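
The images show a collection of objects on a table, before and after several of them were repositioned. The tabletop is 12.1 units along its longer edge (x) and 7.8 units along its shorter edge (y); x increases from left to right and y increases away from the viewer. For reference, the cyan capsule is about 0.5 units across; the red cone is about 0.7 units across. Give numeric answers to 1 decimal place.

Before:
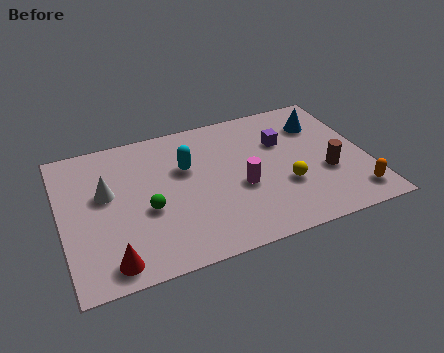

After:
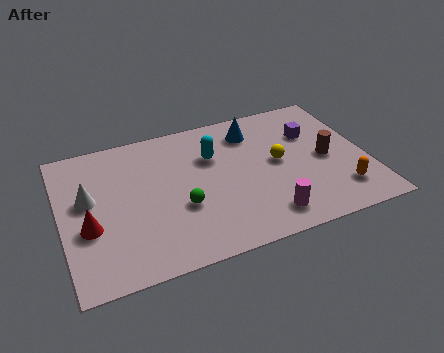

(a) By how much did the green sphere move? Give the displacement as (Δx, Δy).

(1.3, -0.3)

The green sphere started near (3.3, 3.2) and ended near (4.6, 2.9).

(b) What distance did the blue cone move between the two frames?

2.7

The blue cone moved from about (10.5, 5.8) to (7.8, 6.2), a distance of √(2.7² + 0.4²) ≈ 2.7.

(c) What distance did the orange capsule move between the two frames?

0.6

The orange capsule moved from about (11.3, 1.3) to (10.8, 1.7), a distance of √(0.5² + 0.4²) ≈ 0.6.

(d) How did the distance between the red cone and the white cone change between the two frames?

-2.1

Before: roughly 3.6 units apart; after: 1.5. That's 2.1 units closer together.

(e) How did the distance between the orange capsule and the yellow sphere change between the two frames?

+0.3

They were about 3.0 units apart before and 3.3 after — 0.3 units further apart.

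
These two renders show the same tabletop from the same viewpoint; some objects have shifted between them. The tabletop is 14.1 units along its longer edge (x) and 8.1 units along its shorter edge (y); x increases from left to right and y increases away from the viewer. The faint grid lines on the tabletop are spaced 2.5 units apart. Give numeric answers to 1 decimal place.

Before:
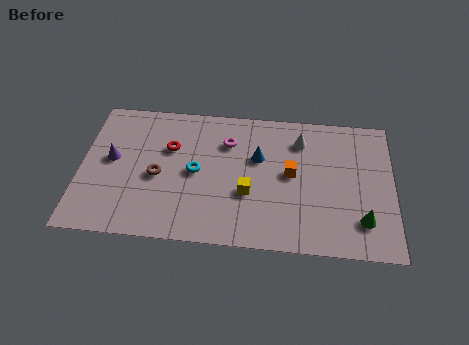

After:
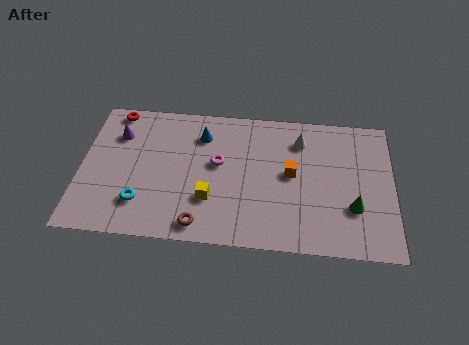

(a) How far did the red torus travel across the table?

3.3

The red torus was near (4.0, 5.3) before and (1.4, 7.3) after, so it travelled √(2.6² + 2.0²) ≈ 3.3 units.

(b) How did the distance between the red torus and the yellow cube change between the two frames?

+2.3

The distance was about 4.3 in the first image and 6.6 in the second, so they moved 2.3 units further apart.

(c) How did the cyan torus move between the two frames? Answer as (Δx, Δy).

(-2.4, -2.0)

The cyan torus started near (5.2, 4.0) and ended near (2.8, 2.0).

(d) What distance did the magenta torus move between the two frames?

1.4

From (6.6, 5.9) to (6.2, 4.6), the magenta torus covered √(0.4² + 1.3²) ≈ 1.4 units.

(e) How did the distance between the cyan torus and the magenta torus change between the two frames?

+1.9

Before: roughly 2.4 units apart; after: 4.3. That's 1.9 units further apart.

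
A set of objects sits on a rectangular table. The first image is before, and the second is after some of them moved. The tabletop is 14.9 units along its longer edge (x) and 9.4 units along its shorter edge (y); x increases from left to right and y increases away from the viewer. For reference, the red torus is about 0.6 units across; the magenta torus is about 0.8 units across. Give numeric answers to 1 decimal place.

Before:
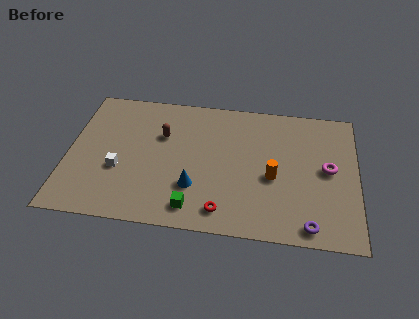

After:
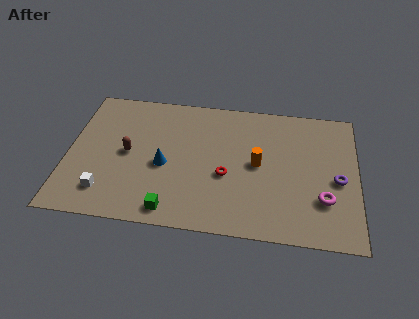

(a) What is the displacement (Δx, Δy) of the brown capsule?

(-1.7, -1.5)

From the two frames, the brown capsule sits at roughly (4.8, 6.2) before and (3.1, 4.7) after.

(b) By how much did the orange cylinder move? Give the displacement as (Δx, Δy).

(-0.8, 0.8)

The orange cylinder was at about (10.6, 4.0) and moved to about (9.8, 4.8).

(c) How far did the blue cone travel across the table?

2.1

From (6.6, 2.8) to (5.0, 4.1), the blue cone covered √(1.6² + 1.3²) ≈ 2.1 units.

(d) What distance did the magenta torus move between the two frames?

2.1

The magenta torus was near (13.4, 4.9) before and (13.2, 2.8) after, so it travelled √(0.2² + 2.1²) ≈ 2.1 units.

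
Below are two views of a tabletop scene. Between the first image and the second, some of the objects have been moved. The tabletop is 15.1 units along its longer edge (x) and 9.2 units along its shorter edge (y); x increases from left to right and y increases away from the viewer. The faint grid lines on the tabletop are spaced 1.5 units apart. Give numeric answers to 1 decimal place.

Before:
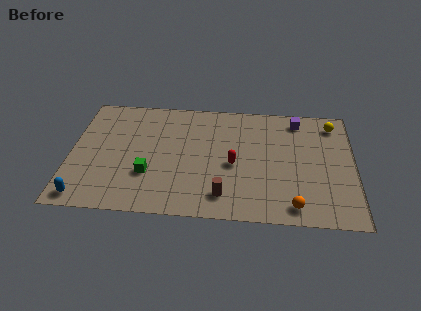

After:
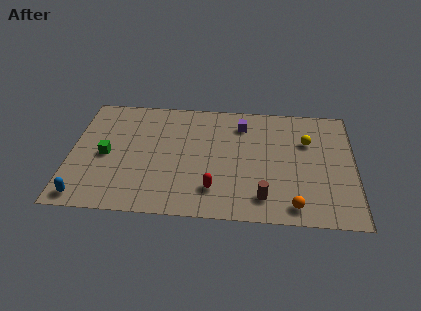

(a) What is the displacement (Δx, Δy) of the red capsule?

(-1.0, -2.0)

The red capsule started near (8.7, 4.1) and ended near (7.7, 2.1).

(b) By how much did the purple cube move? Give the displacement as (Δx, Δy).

(-3.0, -0.6)

From the two frames, the purple cube sits at roughly (12.1, 7.9) before and (9.1, 7.3) after.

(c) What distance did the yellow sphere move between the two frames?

2.1

From (14.0, 7.7) to (12.6, 6.2), the yellow sphere covered √(1.4² + 1.5²) ≈ 2.1 units.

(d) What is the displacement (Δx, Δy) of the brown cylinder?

(2.1, 0.0)

From the two frames, the brown cylinder sits at roughly (8.2, 1.7) before and (10.3, 1.7) after.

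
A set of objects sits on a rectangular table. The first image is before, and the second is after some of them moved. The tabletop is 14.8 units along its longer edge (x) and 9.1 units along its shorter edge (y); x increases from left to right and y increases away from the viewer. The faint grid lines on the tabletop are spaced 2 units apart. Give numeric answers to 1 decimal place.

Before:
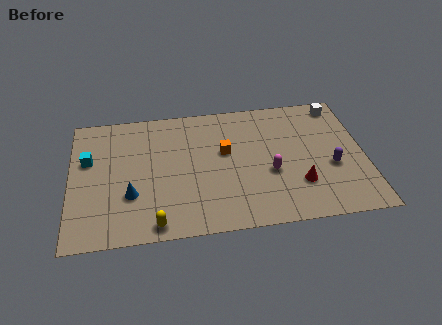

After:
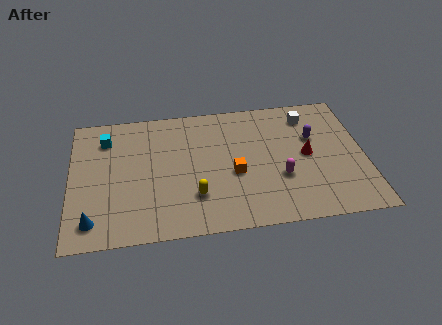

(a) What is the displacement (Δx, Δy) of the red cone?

(0.5, 2.0)

The red cone started near (11.4, 2.6) and ended near (11.9, 4.6).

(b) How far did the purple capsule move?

2.3

From (13.1, 3.6) to (12.3, 5.8), the purple capsule covered √(0.8² + 2.2²) ≈ 2.3 units.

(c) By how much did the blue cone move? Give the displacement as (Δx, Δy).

(-1.9, -1.5)

The blue cone started near (3.0, 3.0) and ended near (1.1, 1.5).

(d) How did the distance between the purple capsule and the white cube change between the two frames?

-2.8

The distance was about 4.4 in the first image and 1.6 in the second, so they moved 2.8 units closer together.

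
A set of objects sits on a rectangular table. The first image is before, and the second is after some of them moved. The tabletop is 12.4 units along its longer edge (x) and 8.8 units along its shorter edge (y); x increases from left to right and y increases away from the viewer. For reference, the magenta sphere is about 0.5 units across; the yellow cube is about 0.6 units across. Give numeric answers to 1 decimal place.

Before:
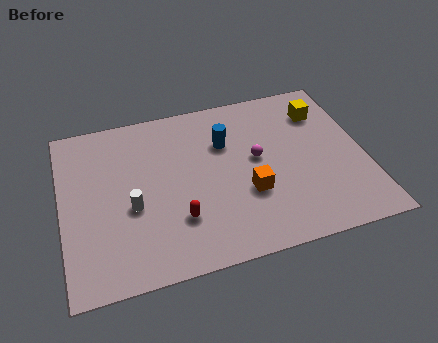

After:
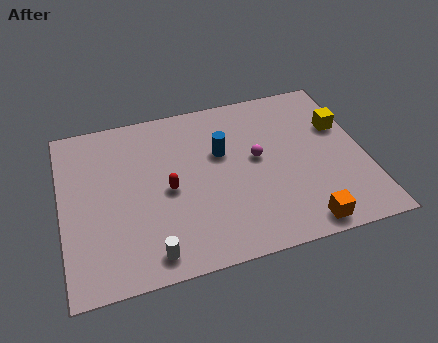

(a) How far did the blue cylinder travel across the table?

0.5

From (6.8, 6.0) to (6.6, 5.5), the blue cylinder covered √(0.2² + 0.5²) ≈ 0.5 units.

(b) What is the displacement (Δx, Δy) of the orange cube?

(2.0, -2.2)

The orange cube started near (7.5, 3.1) and ended near (9.5, 0.9).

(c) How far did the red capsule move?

1.6

The red capsule was near (4.6, 2.5) before and (4.3, 4.1) after, so it travelled √(0.3² + 1.6²) ≈ 1.6 units.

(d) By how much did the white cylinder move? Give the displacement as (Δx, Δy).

(0.6, -2.5)

The white cylinder started near (2.8, 3.6) and ended near (3.4, 1.1).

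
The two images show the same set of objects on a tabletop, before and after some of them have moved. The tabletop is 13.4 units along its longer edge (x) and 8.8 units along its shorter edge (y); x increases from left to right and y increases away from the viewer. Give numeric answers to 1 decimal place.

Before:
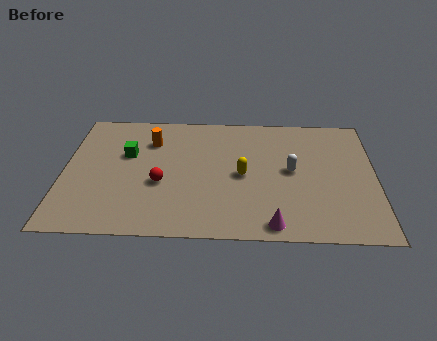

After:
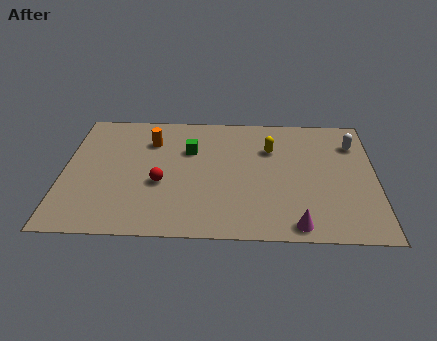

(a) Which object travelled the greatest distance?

the white capsule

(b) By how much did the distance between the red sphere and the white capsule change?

+3.2

Before: roughly 5.7 units apart; after: 8.9. That's 3.2 units further apart.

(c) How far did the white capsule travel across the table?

3.4

The white capsule was near (9.8, 4.6) before and (12.5, 6.6) after, so it travelled √(2.7² + 2.0²) ≈ 3.4 units.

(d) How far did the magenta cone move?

1.0

The magenta cone moved from about (9.0, 0.9) to (10.0, 0.9), a distance of √(1.0² + 0.0²) ≈ 1.0.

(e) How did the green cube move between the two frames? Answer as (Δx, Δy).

(2.7, 0.4)

From the two frames, the green cube sits at roughly (2.7, 5.5) before and (5.4, 5.9) after.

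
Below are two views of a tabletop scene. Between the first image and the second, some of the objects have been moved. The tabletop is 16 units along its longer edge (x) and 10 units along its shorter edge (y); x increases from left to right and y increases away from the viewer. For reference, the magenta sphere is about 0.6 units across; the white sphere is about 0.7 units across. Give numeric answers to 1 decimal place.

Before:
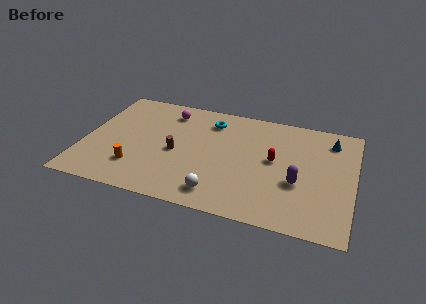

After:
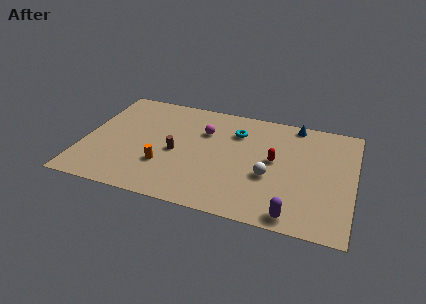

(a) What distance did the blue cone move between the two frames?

2.4

The blue cone moved from about (14.5, 8.1) to (12.3, 9.1), a distance of √(2.2² + 1.0²) ≈ 2.4.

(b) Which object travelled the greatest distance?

the white sphere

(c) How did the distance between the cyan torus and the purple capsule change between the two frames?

+0.5

They were about 6.9 units apart before and 7.4 after — 0.5 units further apart.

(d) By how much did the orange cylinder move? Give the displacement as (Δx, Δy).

(1.6, 0.6)

From the two frames, the orange cylinder sits at roughly (3.3, 2.5) before and (4.9, 3.1) after.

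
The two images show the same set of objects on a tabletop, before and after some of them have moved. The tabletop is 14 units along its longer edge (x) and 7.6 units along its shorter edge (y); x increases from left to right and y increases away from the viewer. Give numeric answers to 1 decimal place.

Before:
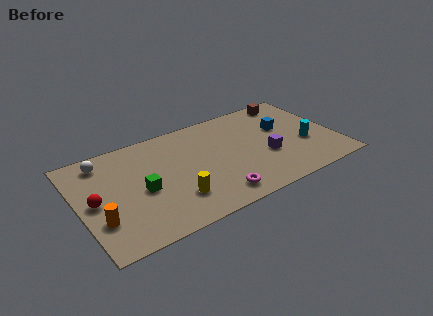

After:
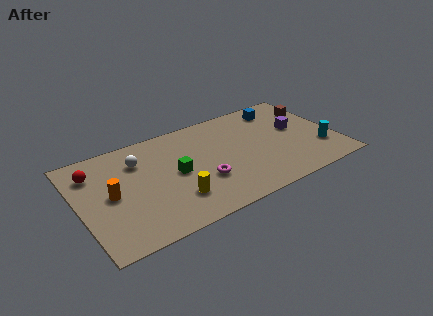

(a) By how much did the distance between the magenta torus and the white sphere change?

-3.2

They were about 7.5 units apart before and 4.3 after — 3.2 units closer together.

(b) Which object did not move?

the yellow cylinder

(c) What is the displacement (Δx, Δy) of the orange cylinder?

(0.8, 1.5)

The orange cylinder was at about (0.9, 2.3) and moved to about (1.7, 3.8).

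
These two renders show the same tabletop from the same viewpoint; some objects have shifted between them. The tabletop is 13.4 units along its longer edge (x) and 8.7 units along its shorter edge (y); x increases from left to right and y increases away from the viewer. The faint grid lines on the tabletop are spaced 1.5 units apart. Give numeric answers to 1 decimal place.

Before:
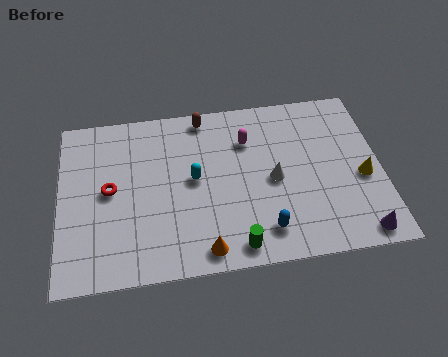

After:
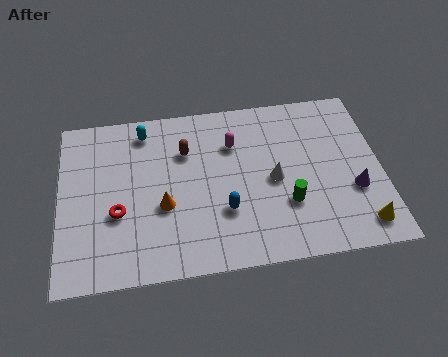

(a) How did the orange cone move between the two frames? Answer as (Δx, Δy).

(-1.6, 2.4)

From the two frames, the orange cone sits at roughly (5.9, 1.0) before and (4.3, 3.4) after.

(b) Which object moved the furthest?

the cyan capsule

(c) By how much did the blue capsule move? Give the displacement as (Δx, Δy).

(-1.6, 1.2)

The blue capsule was at about (8.4, 1.6) and moved to about (6.8, 2.8).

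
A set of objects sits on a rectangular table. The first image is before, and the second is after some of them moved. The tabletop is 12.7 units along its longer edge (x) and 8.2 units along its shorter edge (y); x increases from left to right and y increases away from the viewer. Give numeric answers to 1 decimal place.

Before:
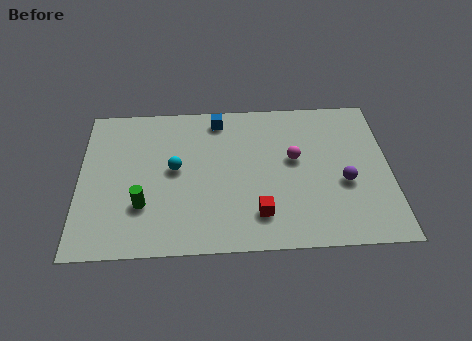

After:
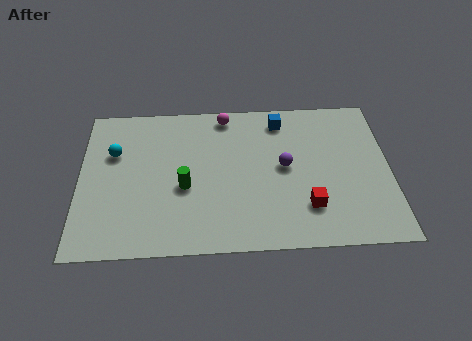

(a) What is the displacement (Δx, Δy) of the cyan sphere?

(-2.5, 1.0)

From the two frames, the cyan sphere sits at roughly (3.9, 4.4) before and (1.4, 5.4) after.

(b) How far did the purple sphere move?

2.6

From (10.8, 3.3) to (8.4, 4.3), the purple sphere covered √(2.4² + 1.0²) ≈ 2.6 units.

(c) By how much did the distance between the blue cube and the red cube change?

-0.6

The distance was about 5.5 in the first image and 4.9 in the second, so they moved 0.6 units closer together.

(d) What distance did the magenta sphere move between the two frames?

3.8

The magenta sphere was near (8.8, 4.7) before and (6.0, 7.3) after, so it travelled √(2.8² + 2.6²) ≈ 3.8 units.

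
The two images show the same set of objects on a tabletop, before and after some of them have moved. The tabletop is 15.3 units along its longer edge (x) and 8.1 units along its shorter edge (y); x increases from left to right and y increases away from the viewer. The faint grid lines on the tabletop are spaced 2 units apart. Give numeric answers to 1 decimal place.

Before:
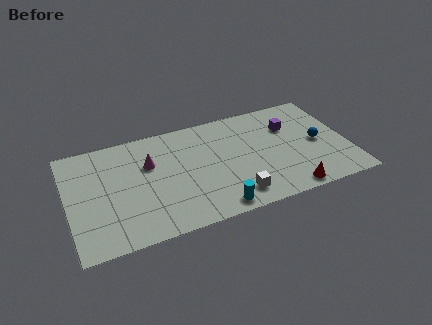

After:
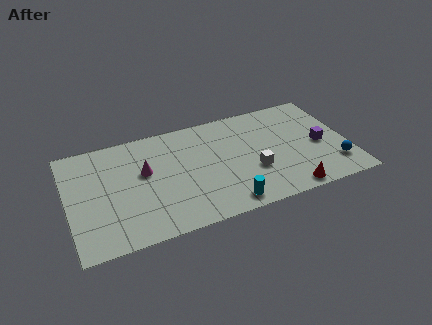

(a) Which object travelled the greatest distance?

the purple cube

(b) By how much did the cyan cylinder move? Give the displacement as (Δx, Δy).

(0.6, 0.1)

From the two frames, the cyan cylinder sits at roughly (7.7, 0.9) before and (8.3, 1.0) after.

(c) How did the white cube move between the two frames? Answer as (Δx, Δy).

(1.2, 1.5)

From the two frames, the white cube sits at roughly (8.8, 1.4) before and (10.0, 2.9) after.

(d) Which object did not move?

the red cone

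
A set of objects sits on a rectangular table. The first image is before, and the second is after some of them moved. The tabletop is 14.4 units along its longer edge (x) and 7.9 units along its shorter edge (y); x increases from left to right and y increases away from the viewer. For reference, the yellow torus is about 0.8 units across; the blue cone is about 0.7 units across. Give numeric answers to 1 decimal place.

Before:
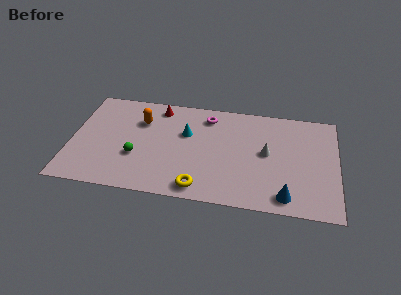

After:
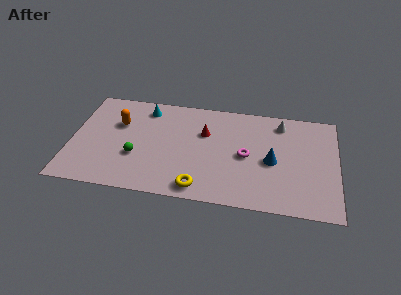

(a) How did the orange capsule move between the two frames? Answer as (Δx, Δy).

(-1.2, -0.4)

From the two frames, the orange capsule sits at roughly (3.7, 5.6) before and (2.5, 5.2) after.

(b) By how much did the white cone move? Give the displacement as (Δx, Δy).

(0.7, 2.4)

From the two frames, the white cone sits at roughly (10.6, 4.2) before and (11.3, 6.6) after.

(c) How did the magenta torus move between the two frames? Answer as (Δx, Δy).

(2.2, -2.7)

The magenta torus started near (7.3, 6.5) and ended near (9.5, 3.8).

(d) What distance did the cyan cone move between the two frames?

2.8

The cyan cone was near (6.2, 5.0) before and (3.9, 6.6) after, so it travelled √(2.3² + 1.6²) ≈ 2.8 units.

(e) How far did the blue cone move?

2.6

The blue cone moved from about (11.7, 1.1) to (10.9, 3.6), a distance of √(0.8² + 2.5²) ≈ 2.6.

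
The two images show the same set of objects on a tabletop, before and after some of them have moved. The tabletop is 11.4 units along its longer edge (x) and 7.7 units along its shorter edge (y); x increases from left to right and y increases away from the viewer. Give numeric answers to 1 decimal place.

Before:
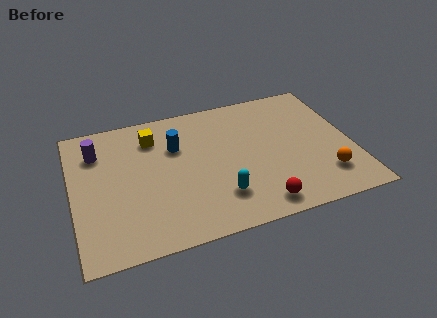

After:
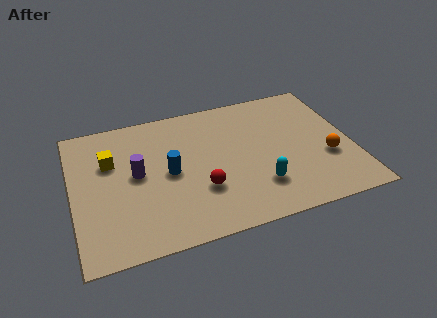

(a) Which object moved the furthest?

the red sphere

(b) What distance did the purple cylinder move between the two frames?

2.3

From (1.1, 5.8) to (2.6, 4.1), the purple cylinder covered √(1.5² + 1.7²) ≈ 2.3 units.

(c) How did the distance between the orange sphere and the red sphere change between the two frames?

+2.3

The distance was about 2.9 in the first image and 5.2 in the second, so they moved 2.3 units further apart.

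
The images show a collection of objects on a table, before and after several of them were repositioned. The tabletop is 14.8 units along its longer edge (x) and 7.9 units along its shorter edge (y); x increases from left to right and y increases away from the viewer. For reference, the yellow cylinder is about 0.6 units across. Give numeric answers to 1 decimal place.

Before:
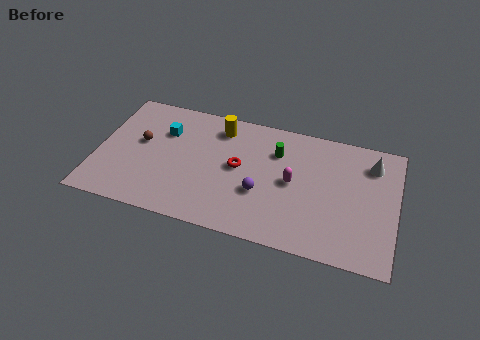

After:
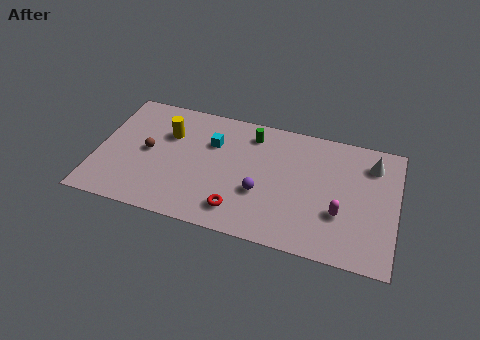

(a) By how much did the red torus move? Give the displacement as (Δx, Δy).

(0.2, -2.7)

From the two frames, the red torus sits at roughly (7.0, 4.2) before and (7.2, 1.5) after.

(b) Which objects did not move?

the white cone and the purple sphere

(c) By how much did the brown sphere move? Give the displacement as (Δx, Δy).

(0.4, -0.5)

From the two frames, the brown sphere sits at roughly (2.1, 4.5) before and (2.5, 4.0) after.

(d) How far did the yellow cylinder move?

2.7

From (5.9, 6.5) to (3.4, 5.4), the yellow cylinder covered √(2.5² + 1.1²) ≈ 2.7 units.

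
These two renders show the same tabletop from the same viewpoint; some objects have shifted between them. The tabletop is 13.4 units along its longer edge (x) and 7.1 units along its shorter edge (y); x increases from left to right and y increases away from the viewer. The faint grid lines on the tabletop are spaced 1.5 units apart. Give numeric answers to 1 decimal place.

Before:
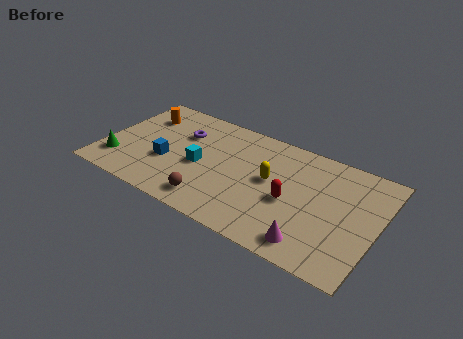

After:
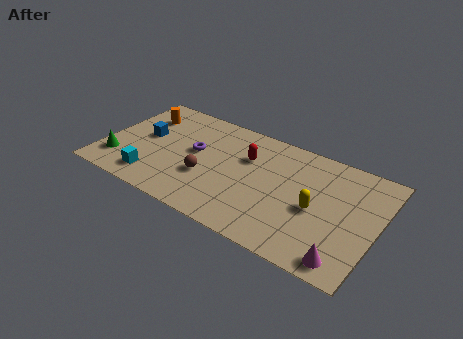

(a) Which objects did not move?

the green cone and the orange cylinder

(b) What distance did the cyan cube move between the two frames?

2.8

The cyan cube moved from about (4.8, 3.2) to (2.7, 1.3), a distance of √(2.1² + 1.9²) ≈ 2.8.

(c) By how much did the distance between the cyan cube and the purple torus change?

+1.1

They were about 2.1 units apart before and 3.2 after — 1.1 units further apart.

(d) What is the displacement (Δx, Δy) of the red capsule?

(-2.4, 1.7)

From the two frames, the red capsule sits at roughly (9.3, 3.1) before and (6.9, 4.8) after.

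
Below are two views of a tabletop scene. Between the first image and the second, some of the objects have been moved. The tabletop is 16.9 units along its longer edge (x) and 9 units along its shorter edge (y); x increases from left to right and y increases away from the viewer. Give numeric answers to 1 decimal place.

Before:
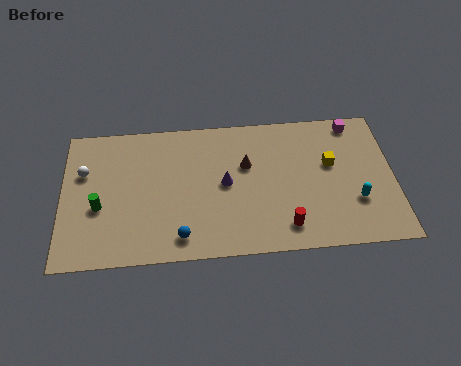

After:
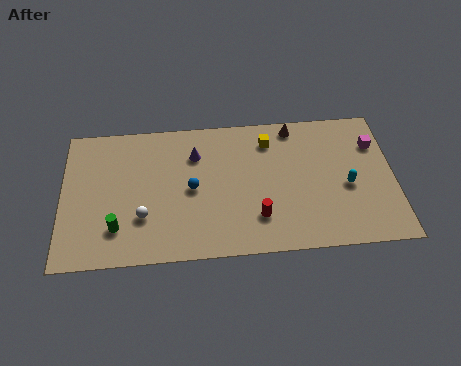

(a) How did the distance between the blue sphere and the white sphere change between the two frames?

-3.7

Before: roughly 6.7 units apart; after: 3.0. That's 3.7 units closer together.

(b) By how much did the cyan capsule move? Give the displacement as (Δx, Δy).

(-0.4, 1.0)

From the two frames, the cyan capsule sits at roughly (14.9, 2.9) before and (14.5, 3.9) after.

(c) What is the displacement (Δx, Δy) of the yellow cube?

(-3.1, 1.8)

The yellow cube was at about (13.7, 5.4) and moved to about (10.6, 7.2).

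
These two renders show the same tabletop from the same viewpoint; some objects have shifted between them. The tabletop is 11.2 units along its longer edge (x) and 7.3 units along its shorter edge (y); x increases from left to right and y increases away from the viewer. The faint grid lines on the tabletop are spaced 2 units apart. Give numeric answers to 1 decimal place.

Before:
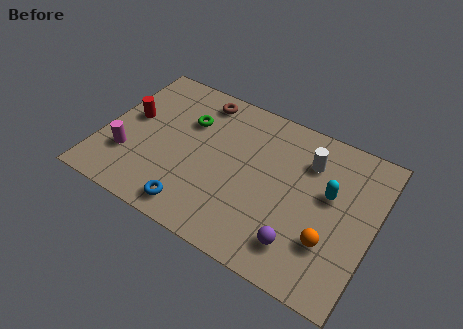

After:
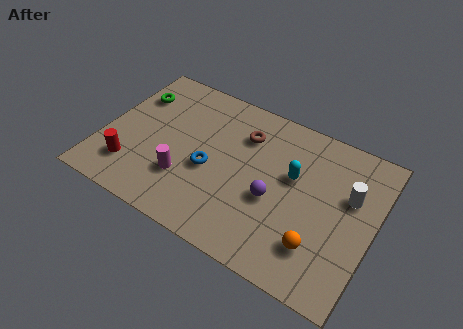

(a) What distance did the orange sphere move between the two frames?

0.6

The orange sphere was near (9.6, 2.2) before and (9.2, 1.8) after, so it travelled √(0.4² + 0.4²) ≈ 0.6 units.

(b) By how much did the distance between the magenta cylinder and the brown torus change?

-1.0

They were about 4.8 units apart before and 3.8 after — 1.0 units closer together.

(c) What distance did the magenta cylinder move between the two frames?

2.4

The magenta cylinder was near (1.2, 2.2) before and (3.6, 2.2) after, so it travelled √(2.4² + 0.0²) ≈ 2.4 units.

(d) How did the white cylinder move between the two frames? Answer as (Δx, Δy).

(1.8, -0.8)

The white cylinder was at about (8.3, 5.4) and moved to about (10.1, 4.6).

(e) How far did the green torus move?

2.4

The green torus moved from about (3.3, 5.0) to (0.9, 5.3), a distance of √(2.4² + 0.3²) ≈ 2.4.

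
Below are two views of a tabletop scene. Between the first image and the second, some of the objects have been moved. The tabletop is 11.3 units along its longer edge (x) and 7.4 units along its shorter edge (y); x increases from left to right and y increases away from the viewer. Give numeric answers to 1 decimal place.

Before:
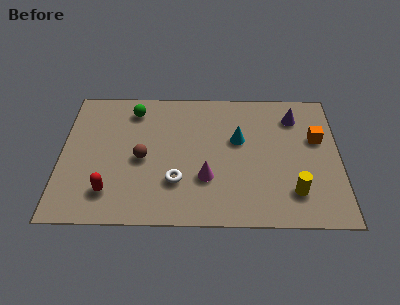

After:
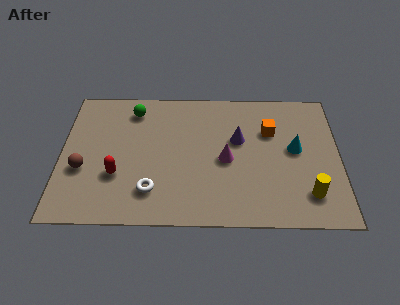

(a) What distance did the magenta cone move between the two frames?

1.3

The magenta cone was near (5.9, 2.4) before and (6.7, 3.4) after, so it travelled √(0.8² + 1.0²) ≈ 1.3 units.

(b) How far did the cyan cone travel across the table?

2.4

The cyan cone moved from about (7.2, 4.5) to (9.5, 4.0), a distance of √(2.3² + 0.5²) ≈ 2.4.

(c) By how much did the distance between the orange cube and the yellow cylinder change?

+0.6

The distance was about 3.1 in the first image and 3.7 in the second, so they moved 0.6 units further apart.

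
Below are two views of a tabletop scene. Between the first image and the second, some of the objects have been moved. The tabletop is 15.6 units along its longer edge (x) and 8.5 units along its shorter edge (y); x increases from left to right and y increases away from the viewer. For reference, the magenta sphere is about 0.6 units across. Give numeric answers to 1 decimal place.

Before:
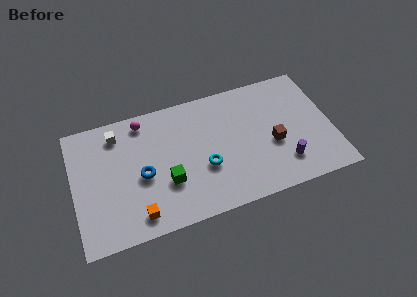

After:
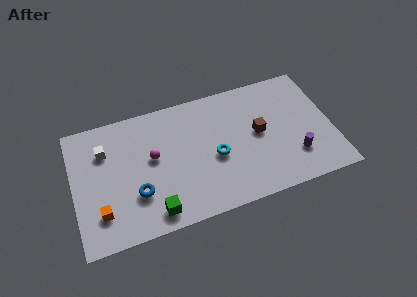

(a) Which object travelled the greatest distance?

the magenta sphere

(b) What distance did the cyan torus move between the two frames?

0.9

From (7.8, 3.2) to (8.5, 3.7), the cyan torus covered √(0.7² + 0.5²) ≈ 0.9 units.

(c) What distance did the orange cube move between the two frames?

2.2

The orange cube moved from about (3.6, 1.3) to (1.5, 2.1), a distance of √(2.1² + 0.8²) ≈ 2.2.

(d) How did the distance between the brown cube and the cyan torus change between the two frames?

-1.4

They were about 4.2 units apart before and 2.8 after — 1.4 units closer together.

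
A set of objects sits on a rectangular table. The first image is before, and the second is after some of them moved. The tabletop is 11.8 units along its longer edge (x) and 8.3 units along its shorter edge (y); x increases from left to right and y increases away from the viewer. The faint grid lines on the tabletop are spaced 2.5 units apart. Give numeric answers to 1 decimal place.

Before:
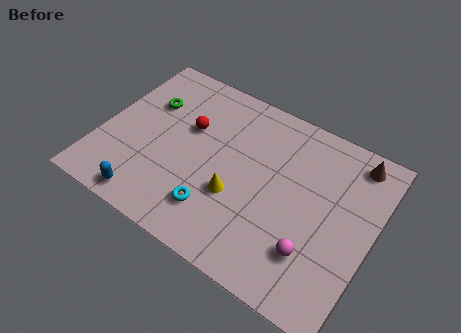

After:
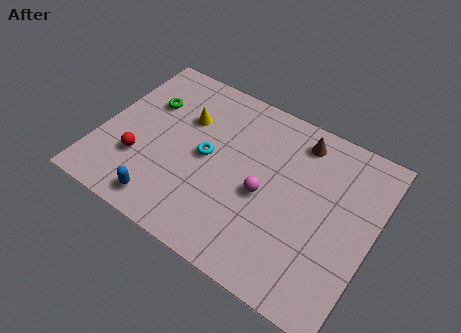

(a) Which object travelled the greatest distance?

the yellow cone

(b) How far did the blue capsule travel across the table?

0.7

The blue capsule moved from about (2.6, 0.9) to (3.3, 1.1), a distance of √(0.7² + 0.2²) ≈ 0.7.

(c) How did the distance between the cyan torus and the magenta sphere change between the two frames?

-1.6

The distance was about 4.2 in the first image and 2.6 in the second, so they moved 1.6 units closer together.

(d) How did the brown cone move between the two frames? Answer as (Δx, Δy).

(-2.4, -0.2)

The brown cone started near (10.6, 7.2) and ended near (8.2, 7.0).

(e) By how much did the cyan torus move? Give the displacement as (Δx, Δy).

(-0.8, 2.3)

The cyan torus started near (5.4, 1.9) and ended near (4.6, 4.2).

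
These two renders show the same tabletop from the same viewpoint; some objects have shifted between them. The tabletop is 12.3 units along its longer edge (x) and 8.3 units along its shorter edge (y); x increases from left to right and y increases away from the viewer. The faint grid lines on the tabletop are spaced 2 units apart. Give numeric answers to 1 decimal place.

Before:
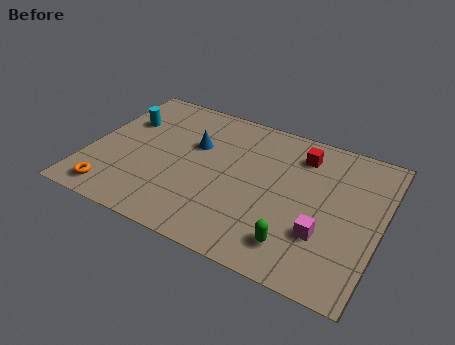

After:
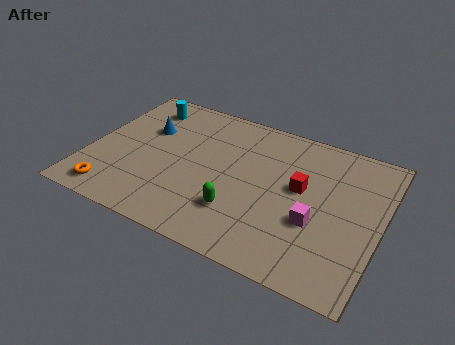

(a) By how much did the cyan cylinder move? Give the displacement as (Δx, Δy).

(0.6, 1.2)

From the two frames, the cyan cylinder sits at roughly (1.2, 5.6) before and (1.8, 6.8) after.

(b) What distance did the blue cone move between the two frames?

2.1

The blue cone was near (4.3, 5.3) before and (2.2, 5.4) after, so it travelled √(2.1² + 0.1²) ≈ 2.1 units.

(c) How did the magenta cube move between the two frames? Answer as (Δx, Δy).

(-0.4, 0.5)

From the two frames, the magenta cube sits at roughly (10.1, 2.6) before and (9.7, 3.1) after.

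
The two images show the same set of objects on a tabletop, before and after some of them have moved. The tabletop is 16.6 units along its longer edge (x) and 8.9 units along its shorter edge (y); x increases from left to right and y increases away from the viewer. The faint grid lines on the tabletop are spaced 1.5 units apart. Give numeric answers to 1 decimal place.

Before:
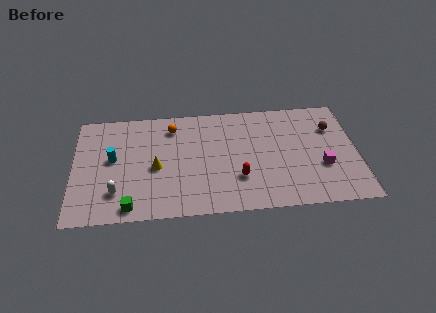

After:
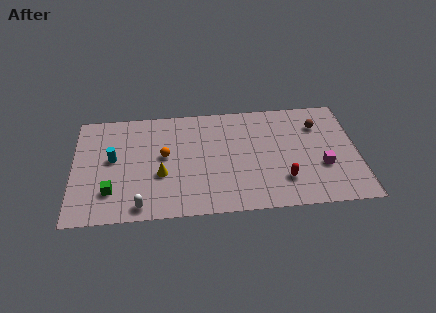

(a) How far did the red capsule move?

2.6

The red capsule was near (9.6, 2.7) before and (12.2, 2.3) after, so it travelled √(2.6² + 0.4²) ≈ 2.6 units.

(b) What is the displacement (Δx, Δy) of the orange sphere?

(-0.5, -2.3)

The orange sphere started near (5.8, 7.2) and ended near (5.3, 4.9).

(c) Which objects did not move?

the cyan cylinder and the magenta cube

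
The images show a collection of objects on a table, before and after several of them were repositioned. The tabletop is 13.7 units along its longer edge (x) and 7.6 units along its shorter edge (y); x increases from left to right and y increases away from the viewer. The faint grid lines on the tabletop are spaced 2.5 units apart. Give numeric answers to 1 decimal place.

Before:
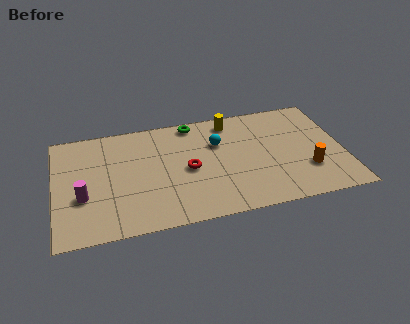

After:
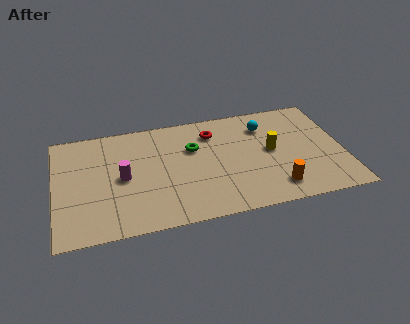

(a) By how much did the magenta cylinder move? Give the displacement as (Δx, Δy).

(1.9, 0.9)

The magenta cylinder started near (1.3, 2.8) and ended near (3.2, 3.7).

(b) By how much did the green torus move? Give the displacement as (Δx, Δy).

(-0.1, -1.8)

From the two frames, the green torus sits at roughly (6.7, 6.8) before and (6.6, 5.0) after.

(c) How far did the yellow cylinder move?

3.1

The yellow cylinder was near (8.5, 6.5) before and (10.3, 4.0) after, so it travelled √(1.8² + 2.5²) ≈ 3.1 units.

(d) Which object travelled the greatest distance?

the yellow cylinder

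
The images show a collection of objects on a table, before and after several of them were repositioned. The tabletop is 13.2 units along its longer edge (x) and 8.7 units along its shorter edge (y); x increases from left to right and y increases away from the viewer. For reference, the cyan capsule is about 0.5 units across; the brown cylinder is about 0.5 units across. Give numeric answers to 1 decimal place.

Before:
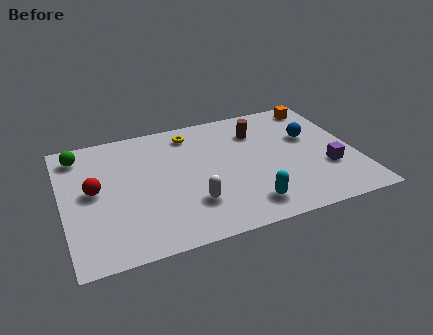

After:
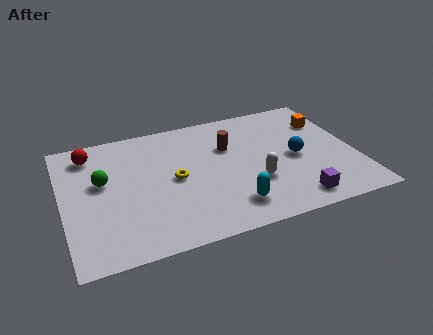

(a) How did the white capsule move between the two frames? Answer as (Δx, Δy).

(2.9, 0.6)

The white capsule was at about (5.6, 2.4) and moved to about (8.5, 3.0).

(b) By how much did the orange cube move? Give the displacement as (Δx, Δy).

(0.2, -1.3)

The orange cube started near (12.0, 7.6) and ended near (12.2, 6.3).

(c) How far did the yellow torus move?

3.2

The yellow torus moved from about (6.0, 7.3) to (5.0, 4.3), a distance of √(1.0² + 3.0²) ≈ 3.2.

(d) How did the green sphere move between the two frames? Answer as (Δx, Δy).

(0.9, -2.2)

The green sphere was at about (0.9, 7.3) and moved to about (1.8, 5.1).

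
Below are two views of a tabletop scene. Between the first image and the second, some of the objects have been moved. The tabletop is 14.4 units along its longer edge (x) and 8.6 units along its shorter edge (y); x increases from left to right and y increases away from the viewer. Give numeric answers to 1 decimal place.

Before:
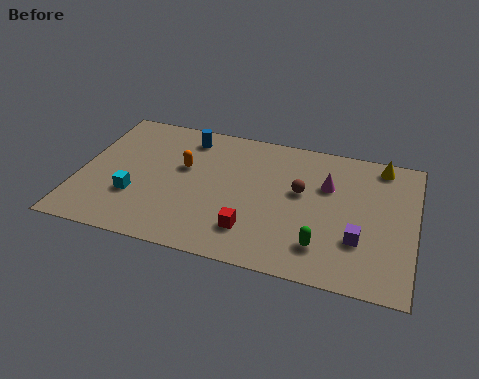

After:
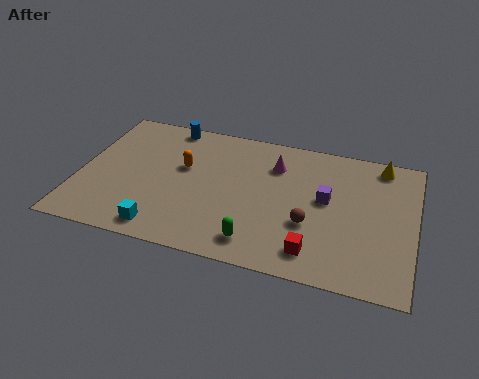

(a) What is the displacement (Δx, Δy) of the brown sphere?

(0.5, -1.9)

The brown sphere started near (9.5, 5.0) and ended near (10.0, 3.1).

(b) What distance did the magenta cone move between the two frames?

2.4

From (10.6, 5.7) to (8.3, 6.4), the magenta cone covered √(2.3² + 0.7²) ≈ 2.4 units.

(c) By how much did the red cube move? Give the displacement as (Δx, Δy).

(2.7, -0.5)

From the two frames, the red cube sits at roughly (7.6, 2.0) before and (10.3, 1.5) after.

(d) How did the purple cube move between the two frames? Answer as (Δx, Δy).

(-1.5, 2.1)

From the two frames, the purple cube sits at roughly (12.1, 2.7) before and (10.6, 4.8) after.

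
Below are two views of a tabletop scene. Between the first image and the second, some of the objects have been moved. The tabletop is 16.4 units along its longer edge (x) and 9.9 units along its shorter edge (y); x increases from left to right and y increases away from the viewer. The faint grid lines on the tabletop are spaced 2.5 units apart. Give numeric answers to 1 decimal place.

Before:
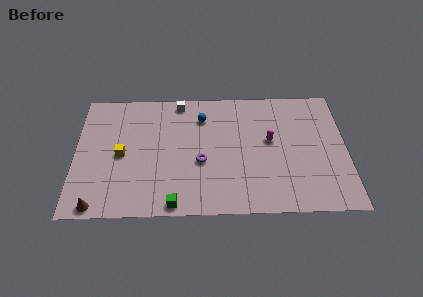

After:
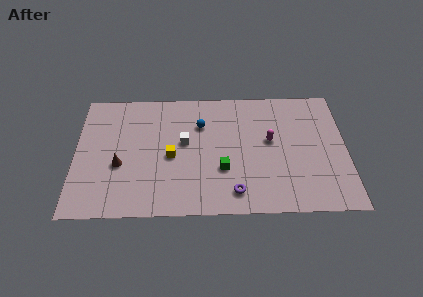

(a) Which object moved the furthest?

the green cube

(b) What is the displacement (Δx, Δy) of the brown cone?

(1.3, 3.1)

The brown cone started near (1.4, 0.8) and ended near (2.7, 3.9).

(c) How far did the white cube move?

3.3

The white cube was near (6.3, 8.9) before and (6.6, 5.6) after, so it travelled √(0.3² + 3.3²) ≈ 3.3 units.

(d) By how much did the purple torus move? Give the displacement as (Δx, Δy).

(2.0, -2.4)

From the two frames, the purple torus sits at roughly (7.6, 4.0) before and (9.6, 1.6) after.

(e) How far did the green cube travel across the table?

3.9

The green cube moved from about (6.0, 0.8) to (8.9, 3.4), a distance of √(2.9² + 2.6²) ≈ 3.9.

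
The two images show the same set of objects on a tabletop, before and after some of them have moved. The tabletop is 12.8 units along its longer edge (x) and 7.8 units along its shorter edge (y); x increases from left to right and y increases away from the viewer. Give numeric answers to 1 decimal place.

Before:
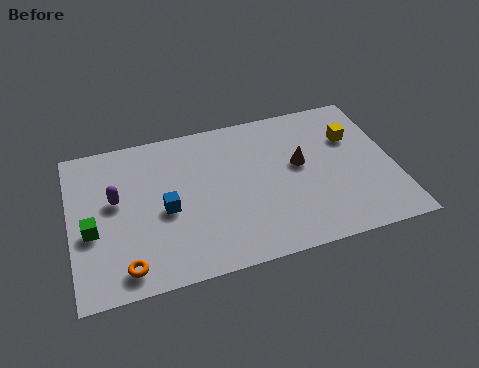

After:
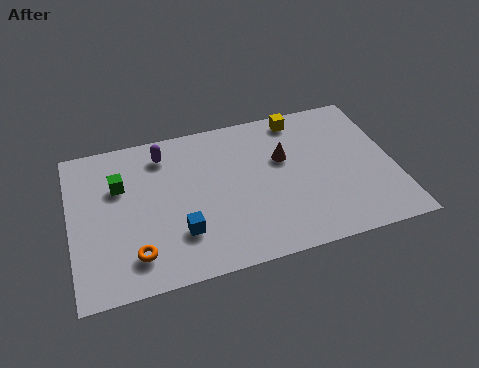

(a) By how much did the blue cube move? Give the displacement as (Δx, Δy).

(0.5, -1.3)

From the two frames, the blue cube sits at roughly (3.7, 3.5) before and (4.2, 2.2) after.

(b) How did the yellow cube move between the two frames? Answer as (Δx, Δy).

(-2.0, 1.6)

The yellow cube started near (11.3, 5.3) and ended near (9.3, 6.9).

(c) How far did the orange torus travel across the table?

0.6

The orange torus was near (2.0, 1.1) before and (2.4, 1.6) after, so it travelled √(0.4² + 0.5²) ≈ 0.6 units.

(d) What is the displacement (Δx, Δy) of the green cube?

(1.2, 2.0)

The green cube started near (0.8, 3.2) and ended near (2.0, 5.2).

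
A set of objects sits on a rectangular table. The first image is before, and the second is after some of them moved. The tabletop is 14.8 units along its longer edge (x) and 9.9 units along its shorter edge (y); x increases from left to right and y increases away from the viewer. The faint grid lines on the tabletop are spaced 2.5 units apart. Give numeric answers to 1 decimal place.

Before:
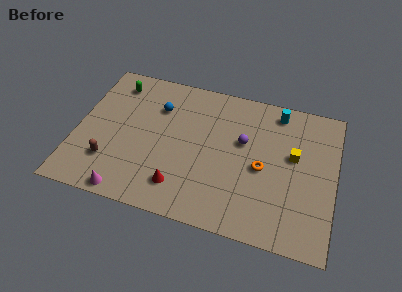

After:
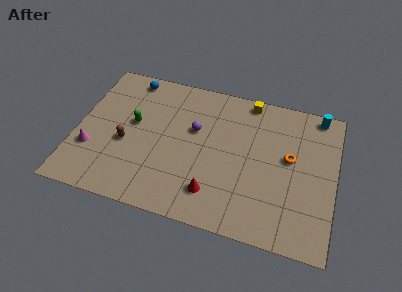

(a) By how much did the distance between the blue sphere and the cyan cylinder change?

+3.9

The distance was about 7.0 in the first image and 10.9 in the second, so they moved 3.9 units further apart.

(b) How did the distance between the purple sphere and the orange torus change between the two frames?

+3.6

Before: roughly 1.9 units apart; after: 5.5. That's 3.6 units further apart.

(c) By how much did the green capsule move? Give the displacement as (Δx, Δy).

(1.3, -2.6)

From the two frames, the green capsule sits at roughly (1.9, 8.2) before and (3.2, 5.6) after.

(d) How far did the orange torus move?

1.9

The orange torus moved from about (10.7, 4.5) to (12.2, 5.6), a distance of √(1.5² + 1.1²) ≈ 1.9.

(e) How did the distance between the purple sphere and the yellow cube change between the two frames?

+1.2

Before: roughly 2.9 units apart; after: 4.1. That's 1.2 units further apart.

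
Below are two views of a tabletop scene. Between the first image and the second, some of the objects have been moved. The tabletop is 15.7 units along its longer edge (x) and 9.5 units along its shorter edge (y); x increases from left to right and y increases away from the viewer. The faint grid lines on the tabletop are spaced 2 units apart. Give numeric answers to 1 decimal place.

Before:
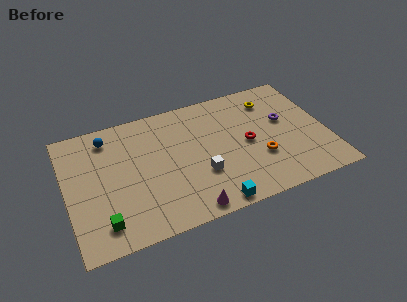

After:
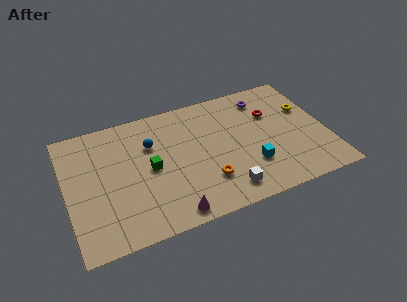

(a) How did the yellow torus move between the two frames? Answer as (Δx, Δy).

(2.0, -1.4)

The yellow torus started near (12.7, 7.5) and ended near (14.7, 6.1).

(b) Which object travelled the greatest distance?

the green cube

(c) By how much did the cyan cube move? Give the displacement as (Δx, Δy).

(2.6, 2.0)

From the two frames, the cyan cube sits at roughly (8.3, 0.8) before and (10.9, 2.8) after.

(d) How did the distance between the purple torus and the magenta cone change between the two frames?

+1.4

Before: roughly 7.9 units apart; after: 9.3. That's 1.4 units further apart.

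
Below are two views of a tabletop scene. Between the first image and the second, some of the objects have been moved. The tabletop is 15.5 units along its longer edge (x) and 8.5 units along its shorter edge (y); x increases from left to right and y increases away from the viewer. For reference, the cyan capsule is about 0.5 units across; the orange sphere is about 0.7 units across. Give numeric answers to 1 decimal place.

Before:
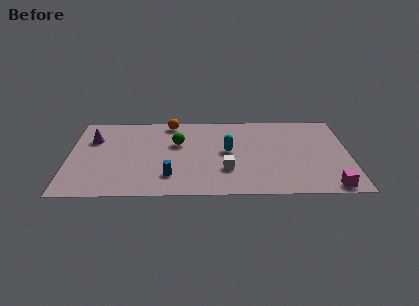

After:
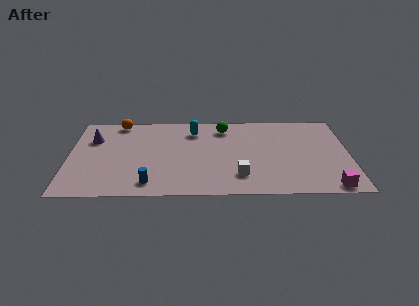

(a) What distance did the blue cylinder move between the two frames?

1.3

The blue cylinder moved from about (5.6, 2.0) to (4.5, 1.3), a distance of √(1.1² + 0.7²) ≈ 1.3.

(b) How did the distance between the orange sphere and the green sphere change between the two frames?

+3.7

Before: roughly 2.2 units apart; after: 5.9. That's 3.7 units further apart.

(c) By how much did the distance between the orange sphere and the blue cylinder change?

+1.0

Before: roughly 5.6 units apart; after: 6.6. That's 1.0 units further apart.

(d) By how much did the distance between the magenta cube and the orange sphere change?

+2.5

They were about 11.0 units apart before and 13.5 after — 2.5 units further apart.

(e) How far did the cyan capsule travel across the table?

2.9

The cyan capsule moved from about (8.8, 4.5) to (6.9, 6.7), a distance of √(1.9² + 2.2²) ≈ 2.9.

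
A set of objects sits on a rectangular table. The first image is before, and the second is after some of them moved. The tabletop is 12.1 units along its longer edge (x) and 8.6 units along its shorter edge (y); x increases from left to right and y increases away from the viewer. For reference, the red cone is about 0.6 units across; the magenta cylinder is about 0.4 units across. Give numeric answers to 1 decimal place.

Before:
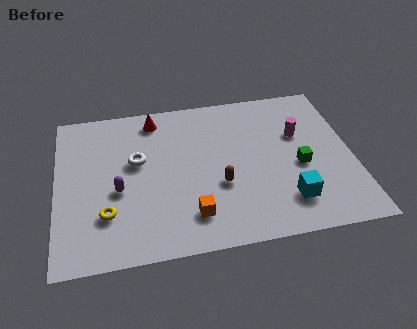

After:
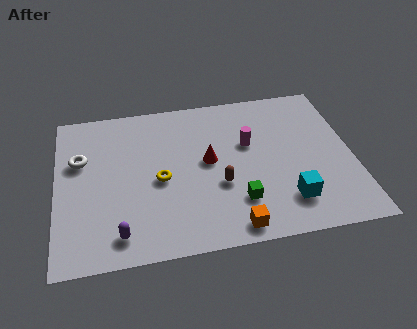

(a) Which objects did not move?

the brown capsule and the cyan cube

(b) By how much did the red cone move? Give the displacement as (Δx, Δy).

(2.1, -2.8)

The red cone was at about (4.1, 7.4) and moved to about (6.2, 4.6).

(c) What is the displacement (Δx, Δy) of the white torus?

(-2.3, 0.4)

The white torus started near (3.3, 5.1) and ended near (1.0, 5.5).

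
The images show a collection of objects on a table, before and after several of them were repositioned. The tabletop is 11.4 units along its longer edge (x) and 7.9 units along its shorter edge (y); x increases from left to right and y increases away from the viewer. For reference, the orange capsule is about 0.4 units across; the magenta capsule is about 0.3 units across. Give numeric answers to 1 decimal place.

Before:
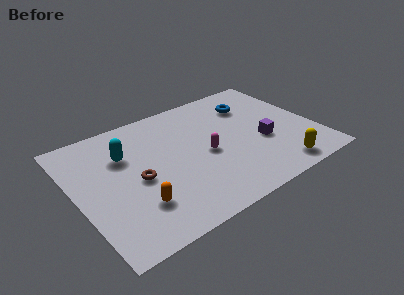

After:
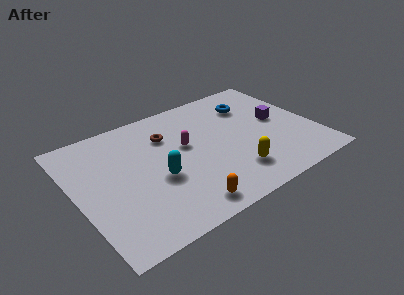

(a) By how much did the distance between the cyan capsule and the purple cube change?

-0.5

The distance was about 6.7 in the first image and 6.2 in the second, so they moved 0.5 units closer together.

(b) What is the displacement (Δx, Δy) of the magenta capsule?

(-0.8, 1.0)

The magenta capsule started near (6.1, 3.6) and ended near (5.3, 4.6).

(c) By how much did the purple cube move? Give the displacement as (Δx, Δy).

(1.0, 1.1)

From the two frames, the purple cube sits at roughly (8.8, 3.1) before and (9.8, 4.2) after.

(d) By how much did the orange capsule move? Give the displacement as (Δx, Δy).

(2.0, -1.1)

From the two frames, the orange capsule sits at roughly (2.5, 2.1) before and (4.5, 1.0) after.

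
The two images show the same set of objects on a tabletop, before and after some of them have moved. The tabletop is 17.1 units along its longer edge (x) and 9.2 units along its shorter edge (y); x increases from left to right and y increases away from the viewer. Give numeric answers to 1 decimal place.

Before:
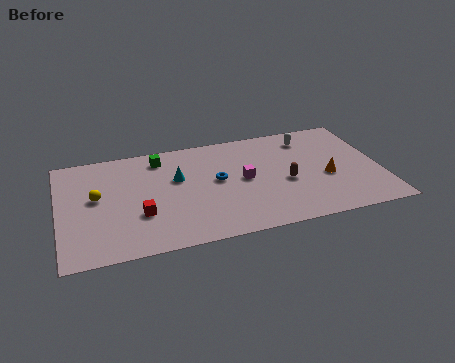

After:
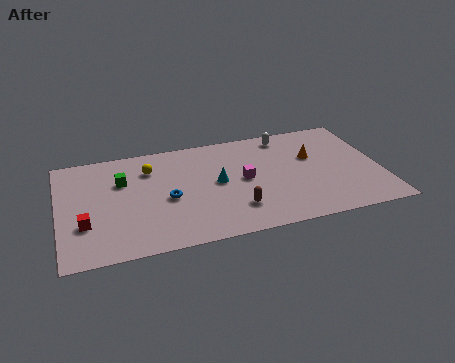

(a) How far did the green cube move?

2.6

The green cube moved from about (5.5, 7.7) to (3.4, 6.2), a distance of √(2.1² + 1.5²) ≈ 2.6.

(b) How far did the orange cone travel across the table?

2.1

From (14.2, 3.8) to (13.6, 5.8), the orange cone covered √(0.6² + 2.0²) ≈ 2.1 units.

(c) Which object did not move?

the magenta cube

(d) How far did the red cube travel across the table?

2.9

The red cube moved from about (4.2, 3.1) to (1.3, 3.0), a distance of √(2.9² + 0.1²) ≈ 2.9.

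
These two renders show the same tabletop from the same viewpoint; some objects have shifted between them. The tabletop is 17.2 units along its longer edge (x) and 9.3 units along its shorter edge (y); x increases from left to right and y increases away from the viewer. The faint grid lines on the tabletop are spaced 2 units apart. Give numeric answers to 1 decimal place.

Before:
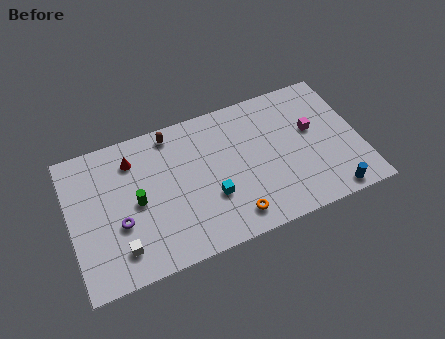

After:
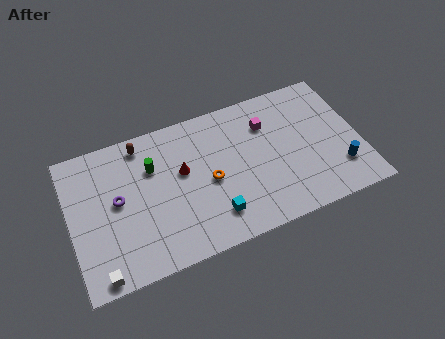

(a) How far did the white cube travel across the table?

1.7

The white cube moved from about (2.7, 1.9) to (1.4, 0.8), a distance of √(1.3² + 1.1²) ≈ 1.7.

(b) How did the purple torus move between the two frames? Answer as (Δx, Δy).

(0.0, 1.5)

From the two frames, the purple torus sits at roughly (2.8, 3.5) before and (2.8, 5.0) after.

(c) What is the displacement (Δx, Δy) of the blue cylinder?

(0.7, 1.5)

The blue cylinder started near (15.1, 0.9) and ended near (15.8, 2.4).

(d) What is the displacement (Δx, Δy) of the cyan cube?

(0.0, -1.2)

The cyan cube was at about (8.2, 3.2) and moved to about (8.2, 2.0).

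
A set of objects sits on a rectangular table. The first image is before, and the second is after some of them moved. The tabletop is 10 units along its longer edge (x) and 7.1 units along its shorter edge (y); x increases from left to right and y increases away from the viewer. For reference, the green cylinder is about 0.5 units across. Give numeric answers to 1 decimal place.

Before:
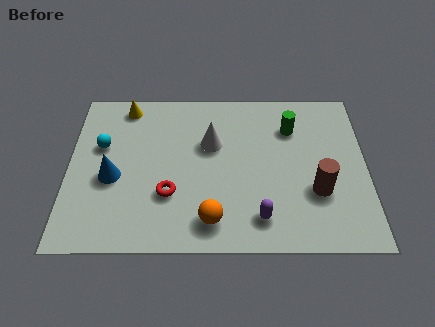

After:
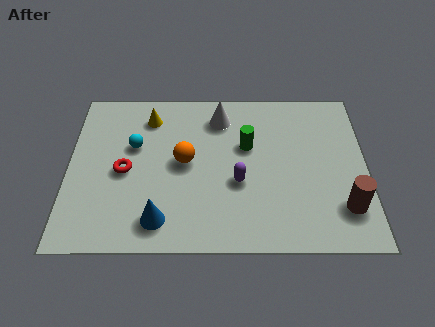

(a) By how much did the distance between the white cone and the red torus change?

+1.4

The distance was about 2.6 in the first image and 4.0 in the second, so they moved 1.4 units further apart.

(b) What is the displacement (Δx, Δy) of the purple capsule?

(-0.7, 1.5)

The purple capsule started near (6.4, 1.3) and ended near (5.7, 2.8).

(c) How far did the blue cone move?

2.4

The blue cone moved from about (1.5, 3.0) to (3.1, 1.2), a distance of √(1.6² + 1.8²) ≈ 2.4.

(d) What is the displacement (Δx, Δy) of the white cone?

(0.3, 1.2)

The white cone started near (4.8, 4.5) and ended near (5.1, 5.7).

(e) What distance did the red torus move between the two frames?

1.8

The red torus was near (3.4, 2.3) before and (1.9, 3.3) after, so it travelled √(1.5² + 1.0²) ≈ 1.8 units.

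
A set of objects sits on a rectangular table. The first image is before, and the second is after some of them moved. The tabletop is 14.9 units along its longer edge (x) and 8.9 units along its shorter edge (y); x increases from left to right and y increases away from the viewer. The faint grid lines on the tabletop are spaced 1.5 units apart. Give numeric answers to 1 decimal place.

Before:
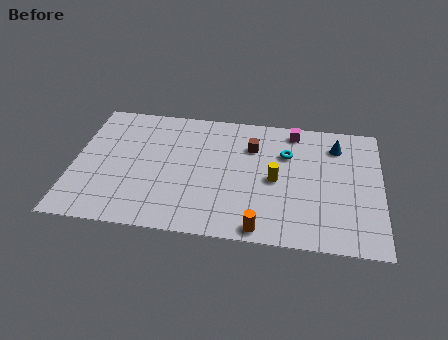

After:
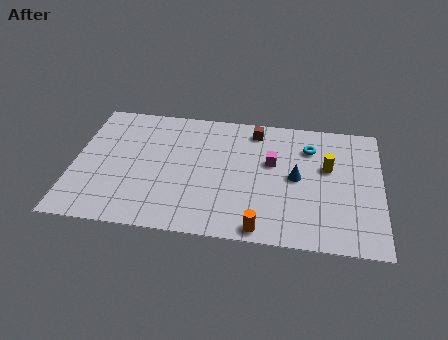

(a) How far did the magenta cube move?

2.6

From (10.6, 7.8) to (9.6, 5.4), the magenta cube covered √(1.0² + 2.4²) ≈ 2.6 units.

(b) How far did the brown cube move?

1.2

The brown cube was near (8.6, 6.4) before and (8.7, 7.6) after, so it travelled √(0.1² + 1.2²) ≈ 1.2 units.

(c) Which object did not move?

the orange cylinder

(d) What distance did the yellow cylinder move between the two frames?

2.8

From (9.8, 4.2) to (12.3, 5.4), the yellow cylinder covered √(2.5² + 1.2²) ≈ 2.8 units.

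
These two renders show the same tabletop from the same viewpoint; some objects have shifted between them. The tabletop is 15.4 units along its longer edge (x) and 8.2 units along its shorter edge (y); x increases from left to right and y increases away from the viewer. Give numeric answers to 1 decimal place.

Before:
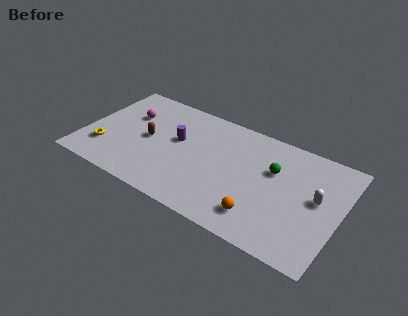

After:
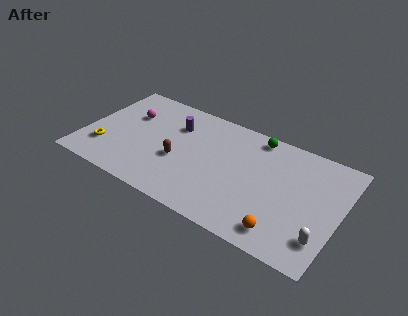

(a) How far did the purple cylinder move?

1.1

From (5.5, 4.8) to (5.2, 5.9), the purple cylinder covered √(0.3² + 1.1²) ≈ 1.1 units.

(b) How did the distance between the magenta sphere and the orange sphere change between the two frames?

+1.4

They were about 9.4 units apart before and 10.8 after — 1.4 units further apart.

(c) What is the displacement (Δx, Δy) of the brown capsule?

(2.0, -0.8)

From the two frames, the brown capsule sits at roughly (3.8, 4.1) before and (5.8, 3.3) after.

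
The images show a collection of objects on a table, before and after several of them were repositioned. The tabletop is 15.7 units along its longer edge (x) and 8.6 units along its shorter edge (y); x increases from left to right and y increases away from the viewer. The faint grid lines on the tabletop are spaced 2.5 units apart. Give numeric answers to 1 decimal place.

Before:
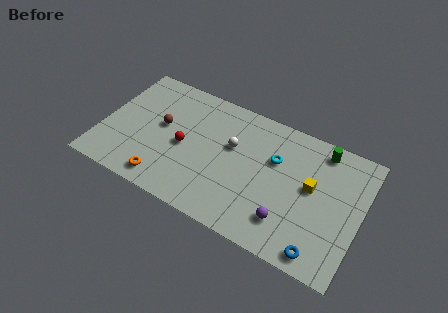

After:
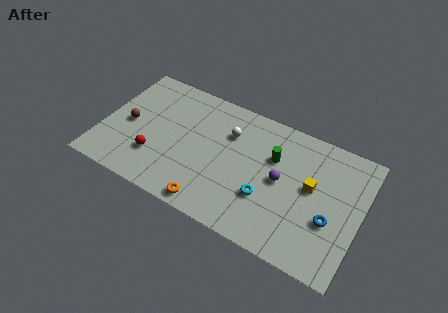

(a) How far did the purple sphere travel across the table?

2.5

The purple sphere was near (11.6, 2.0) before and (10.9, 4.4) after, so it travelled √(0.7² + 2.4²) ≈ 2.5 units.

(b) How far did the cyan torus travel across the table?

2.7

From (10.4, 5.6) to (10.2, 2.9), the cyan torus covered √(0.2² + 2.7²) ≈ 2.7 units.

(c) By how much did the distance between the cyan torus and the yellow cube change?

+0.7

They were about 2.4 units apart before and 3.1 after — 0.7 units further apart.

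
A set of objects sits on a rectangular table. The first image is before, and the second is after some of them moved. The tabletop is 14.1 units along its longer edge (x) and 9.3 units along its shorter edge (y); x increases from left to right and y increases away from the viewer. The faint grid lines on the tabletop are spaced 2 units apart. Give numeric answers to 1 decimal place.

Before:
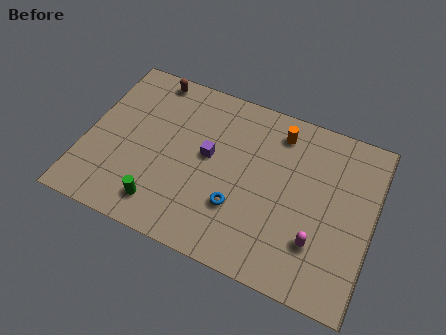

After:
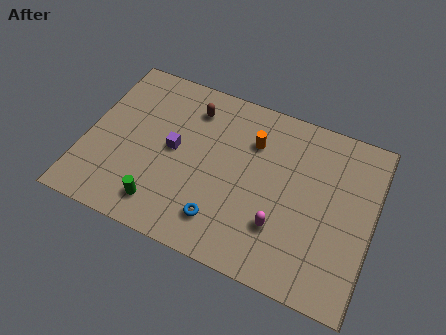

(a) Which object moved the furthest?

the brown capsule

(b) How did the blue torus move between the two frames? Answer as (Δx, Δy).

(-0.7, -1.0)

The blue torus was at about (7.7, 2.9) and moved to about (7.0, 1.9).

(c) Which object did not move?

the green cylinder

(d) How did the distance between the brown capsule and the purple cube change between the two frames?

-2.0

The distance was about 4.7 in the first image and 2.7 in the second, so they moved 2.0 units closer together.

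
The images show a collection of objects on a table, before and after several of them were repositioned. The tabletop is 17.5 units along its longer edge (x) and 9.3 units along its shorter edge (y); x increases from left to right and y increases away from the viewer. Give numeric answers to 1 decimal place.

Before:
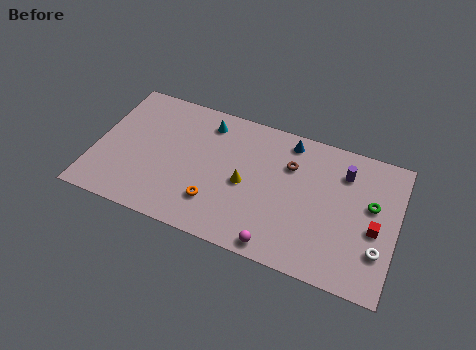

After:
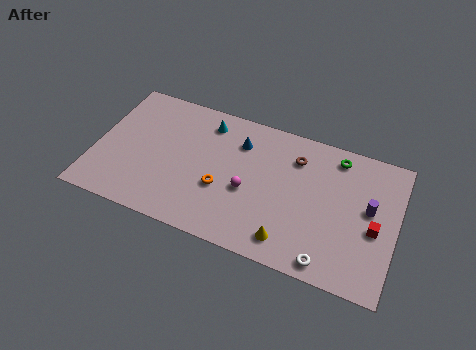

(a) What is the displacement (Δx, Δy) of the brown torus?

(0.3, 0.6)

The brown torus was at about (11.2, 6.5) and moved to about (11.5, 7.1).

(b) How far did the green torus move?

3.3

The green torus was near (16.0, 5.5) before and (13.8, 8.0) after, so it travelled √(2.2² + 2.5²) ≈ 3.3 units.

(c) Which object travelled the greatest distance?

the yellow cone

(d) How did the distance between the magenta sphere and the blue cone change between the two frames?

-4.0

They were about 7.2 units apart before and 3.2 after — 4.0 units closer together.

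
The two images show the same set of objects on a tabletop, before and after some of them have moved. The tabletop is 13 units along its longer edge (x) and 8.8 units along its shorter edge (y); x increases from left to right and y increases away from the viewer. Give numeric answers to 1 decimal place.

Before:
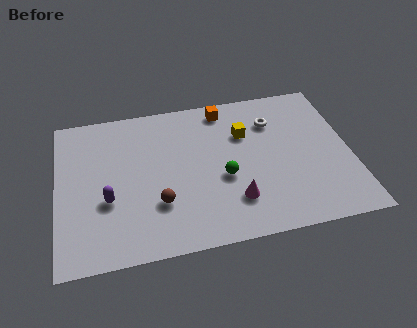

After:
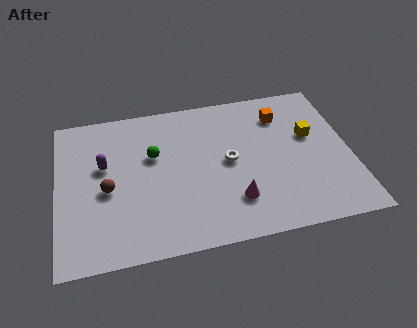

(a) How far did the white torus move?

2.9

The white torus was near (9.7, 6.5) before and (7.6, 4.5) after, so it travelled √(2.1² + 2.0²) ≈ 2.9 units.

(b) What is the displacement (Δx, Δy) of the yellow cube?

(2.9, -0.7)

From the two frames, the yellow cube sits at roughly (8.4, 6.0) before and (11.3, 5.3) after.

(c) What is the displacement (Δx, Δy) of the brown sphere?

(-2.2, 1.2)

The brown sphere started near (4.4, 2.7) and ended near (2.2, 3.9).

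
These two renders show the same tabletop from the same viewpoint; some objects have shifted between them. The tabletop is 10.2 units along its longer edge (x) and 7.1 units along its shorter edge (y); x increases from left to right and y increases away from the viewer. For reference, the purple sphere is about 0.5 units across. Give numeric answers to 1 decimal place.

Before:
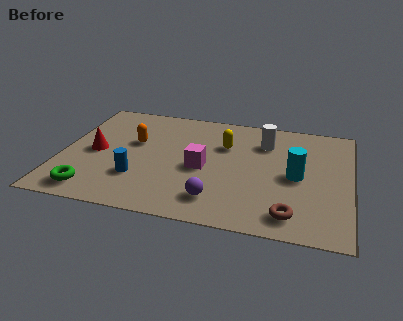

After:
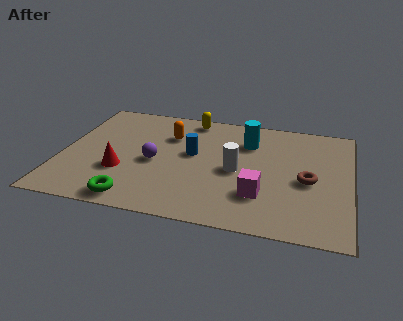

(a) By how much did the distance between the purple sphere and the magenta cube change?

+2.1

Before: roughly 1.9 units apart; after: 4.0. That's 2.1 units further apart.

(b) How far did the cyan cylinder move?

2.5

From (8.3, 3.4) to (6.5, 5.2), the cyan cylinder covered √(1.8² + 1.8²) ≈ 2.5 units.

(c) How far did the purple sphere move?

2.9

From (5.6, 1.4) to (3.3, 3.2), the purple sphere covered √(2.3² + 1.8²) ≈ 2.9 units.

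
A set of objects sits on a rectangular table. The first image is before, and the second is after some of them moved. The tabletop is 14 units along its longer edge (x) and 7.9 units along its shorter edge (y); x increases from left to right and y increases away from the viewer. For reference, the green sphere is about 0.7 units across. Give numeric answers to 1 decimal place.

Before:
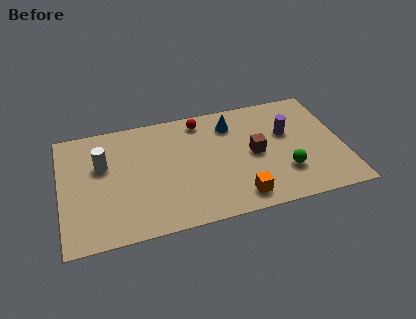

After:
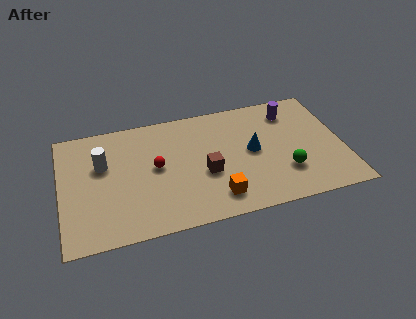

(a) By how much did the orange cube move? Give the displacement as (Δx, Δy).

(-1.1, 0.3)

From the two frames, the orange cube sits at roughly (8.6, 1.2) before and (7.5, 1.5) after.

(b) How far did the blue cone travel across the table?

2.3

The blue cone moved from about (8.6, 6.2) to (9.5, 4.1), a distance of √(0.9² + 2.1²) ≈ 2.3.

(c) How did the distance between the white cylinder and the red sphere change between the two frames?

-2.6

They were about 5.3 units apart before and 2.7 after — 2.6 units closer together.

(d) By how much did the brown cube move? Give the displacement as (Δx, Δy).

(-2.5, -0.7)

The brown cube started near (9.6, 3.9) and ended near (7.1, 3.2).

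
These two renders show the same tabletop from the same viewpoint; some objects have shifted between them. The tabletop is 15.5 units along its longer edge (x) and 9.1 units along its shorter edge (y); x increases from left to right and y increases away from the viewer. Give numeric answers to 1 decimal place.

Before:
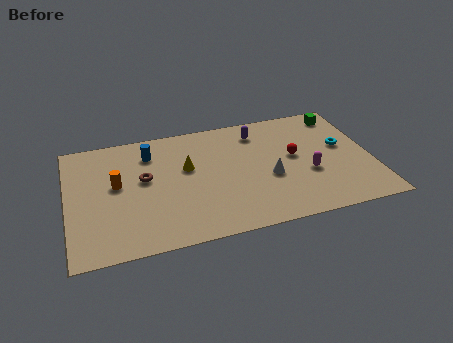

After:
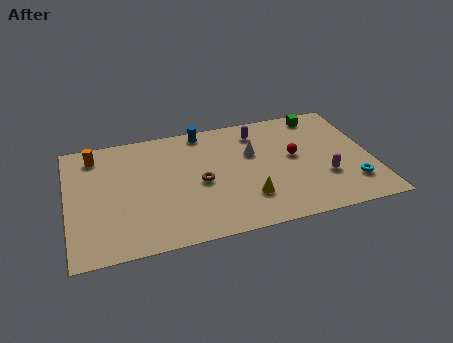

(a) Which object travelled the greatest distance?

the yellow cone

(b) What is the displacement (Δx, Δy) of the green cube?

(-1.1, 0.2)

The green cube was at about (14.3, 7.8) and moved to about (13.2, 8.0).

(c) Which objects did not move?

the purple capsule and the red sphere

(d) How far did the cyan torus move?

3.0

The cyan torus moved from about (14.1, 5.2) to (14.3, 2.2), a distance of √(0.2² + 3.0²) ≈ 3.0.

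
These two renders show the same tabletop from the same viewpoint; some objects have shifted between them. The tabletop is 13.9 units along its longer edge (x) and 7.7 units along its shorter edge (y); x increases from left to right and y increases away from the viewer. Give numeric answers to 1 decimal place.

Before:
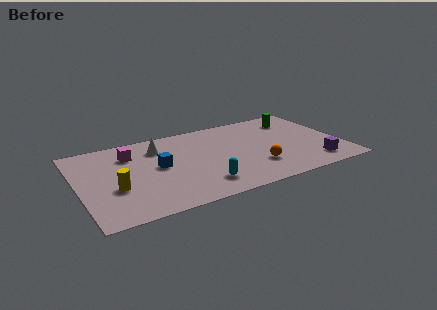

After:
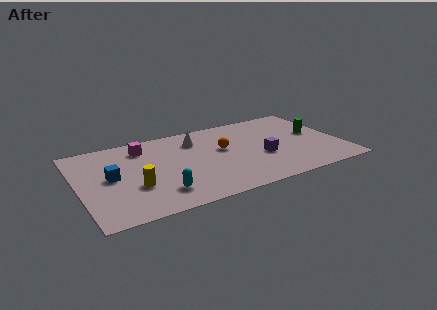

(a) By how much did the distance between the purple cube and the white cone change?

-4.7

Before: roughly 9.0 units apart; after: 4.3. That's 4.7 units closer together.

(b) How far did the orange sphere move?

2.7

The orange sphere moved from about (9.2, 2.2) to (7.7, 4.5), a distance of √(1.5² + 2.3²) ≈ 2.7.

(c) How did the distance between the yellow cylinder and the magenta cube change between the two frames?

+0.5

They were about 3.1 units apart before and 3.6 after — 0.5 units further apart.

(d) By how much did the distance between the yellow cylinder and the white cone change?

+0.8

Before: roughly 4.0 units apart; after: 4.8. That's 0.8 units further apart.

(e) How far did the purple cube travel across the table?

3.1

The purple cube moved from about (12.2, 1.4) to (9.6, 3.0), a distance of √(2.6² + 1.6²) ≈ 3.1.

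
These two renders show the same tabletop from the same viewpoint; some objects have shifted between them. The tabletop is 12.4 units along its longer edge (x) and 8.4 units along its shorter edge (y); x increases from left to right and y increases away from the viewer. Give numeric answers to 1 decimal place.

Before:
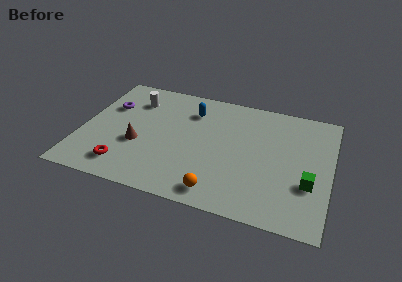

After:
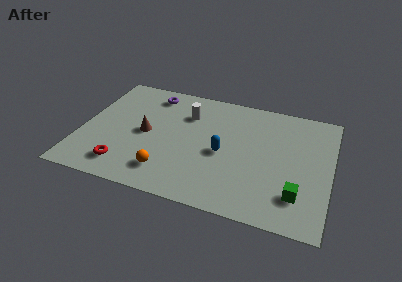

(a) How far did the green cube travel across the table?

1.0

The green cube moved from about (11.4, 2.9) to (10.9, 2.0), a distance of √(0.5² + 0.9²) ≈ 1.0.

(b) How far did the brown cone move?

0.9

The brown cone moved from about (2.9, 3.2) to (3.2, 4.1), a distance of √(0.3² + 0.9²) ≈ 0.9.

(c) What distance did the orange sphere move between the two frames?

2.7

From (7.1, 1.1) to (4.5, 1.7), the orange sphere covered √(2.6² + 0.6²) ≈ 2.7 units.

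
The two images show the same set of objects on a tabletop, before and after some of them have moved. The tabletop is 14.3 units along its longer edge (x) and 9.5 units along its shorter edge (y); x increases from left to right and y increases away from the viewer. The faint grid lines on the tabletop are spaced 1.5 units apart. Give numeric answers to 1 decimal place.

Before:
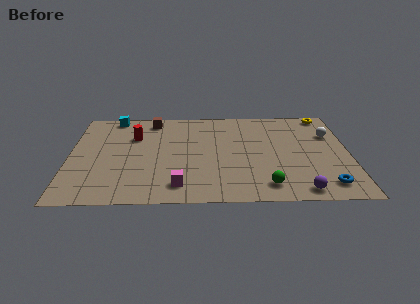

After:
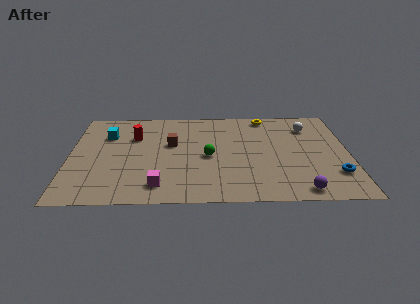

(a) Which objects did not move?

the red cylinder and the purple sphere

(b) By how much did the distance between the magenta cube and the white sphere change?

+0.4

Before: roughly 9.2 units apart; after: 9.6. That's 0.4 units further apart.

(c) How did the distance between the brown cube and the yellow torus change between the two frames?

-3.4

Before: roughly 9.0 units apart; after: 5.6. That's 3.4 units closer together.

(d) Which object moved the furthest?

the green sphere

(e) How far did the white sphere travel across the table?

1.4

The white sphere moved from about (13.4, 6.5) to (12.3, 7.3), a distance of √(1.1² + 0.8²) ≈ 1.4.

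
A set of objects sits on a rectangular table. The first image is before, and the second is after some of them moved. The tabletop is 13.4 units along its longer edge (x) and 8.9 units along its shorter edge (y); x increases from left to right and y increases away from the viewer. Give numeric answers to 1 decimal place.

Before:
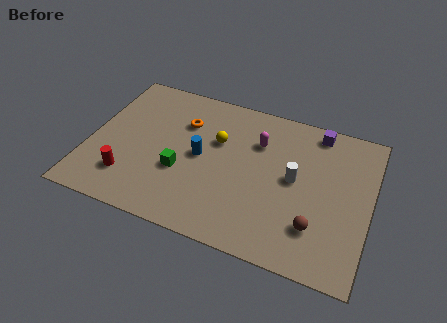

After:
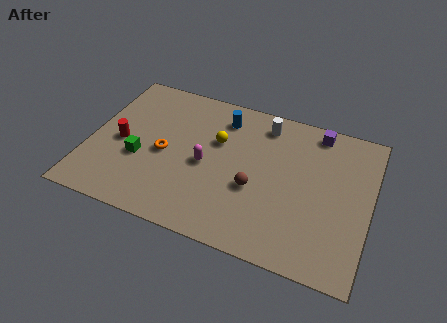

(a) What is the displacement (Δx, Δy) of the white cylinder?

(-1.7, 2.8)

The white cylinder started near (9.8, 4.7) and ended near (8.1, 7.5).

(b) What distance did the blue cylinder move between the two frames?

2.8

From (5.3, 4.5) to (6.1, 7.2), the blue cylinder covered √(0.8² + 2.7²) ≈ 2.8 units.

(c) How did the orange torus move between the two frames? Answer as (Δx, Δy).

(-0.7, -2.2)

The orange torus was at about (4.3, 6.3) and moved to about (3.6, 4.1).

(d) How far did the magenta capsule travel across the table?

3.2

The magenta capsule moved from about (7.9, 6.3) to (5.6, 4.1), a distance of √(2.3² + 2.2²) ≈ 3.2.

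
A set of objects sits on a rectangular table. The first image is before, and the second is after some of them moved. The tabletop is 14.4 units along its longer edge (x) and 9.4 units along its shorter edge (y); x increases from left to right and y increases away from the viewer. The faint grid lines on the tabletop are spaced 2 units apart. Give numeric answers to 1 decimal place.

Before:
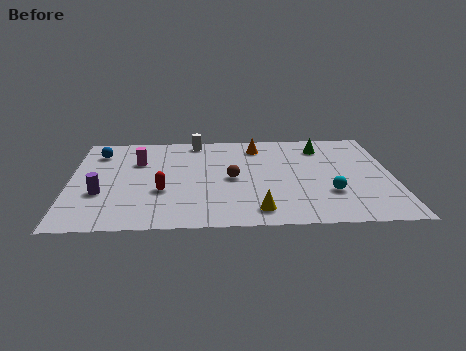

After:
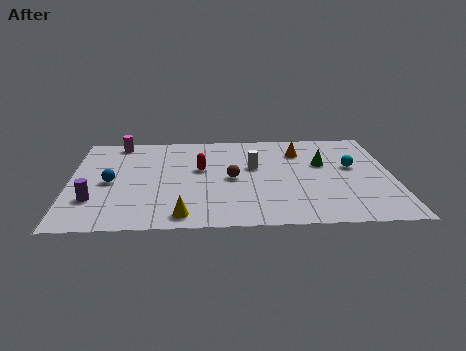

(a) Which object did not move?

the brown sphere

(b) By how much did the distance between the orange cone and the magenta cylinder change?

+2.7

The distance was about 5.6 in the first image and 8.3 in the second, so they moved 2.7 units further apart.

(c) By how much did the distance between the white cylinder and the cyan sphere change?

-3.7

They were about 8.1 units apart before and 4.4 after — 3.7 units closer together.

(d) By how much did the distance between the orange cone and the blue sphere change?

+1.7

The distance was about 7.2 in the first image and 8.9 in the second, so they moved 1.7 units further apart.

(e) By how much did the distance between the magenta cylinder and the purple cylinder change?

+2.3

Before: roughly 3.5 units apart; after: 5.8. That's 2.3 units further apart.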